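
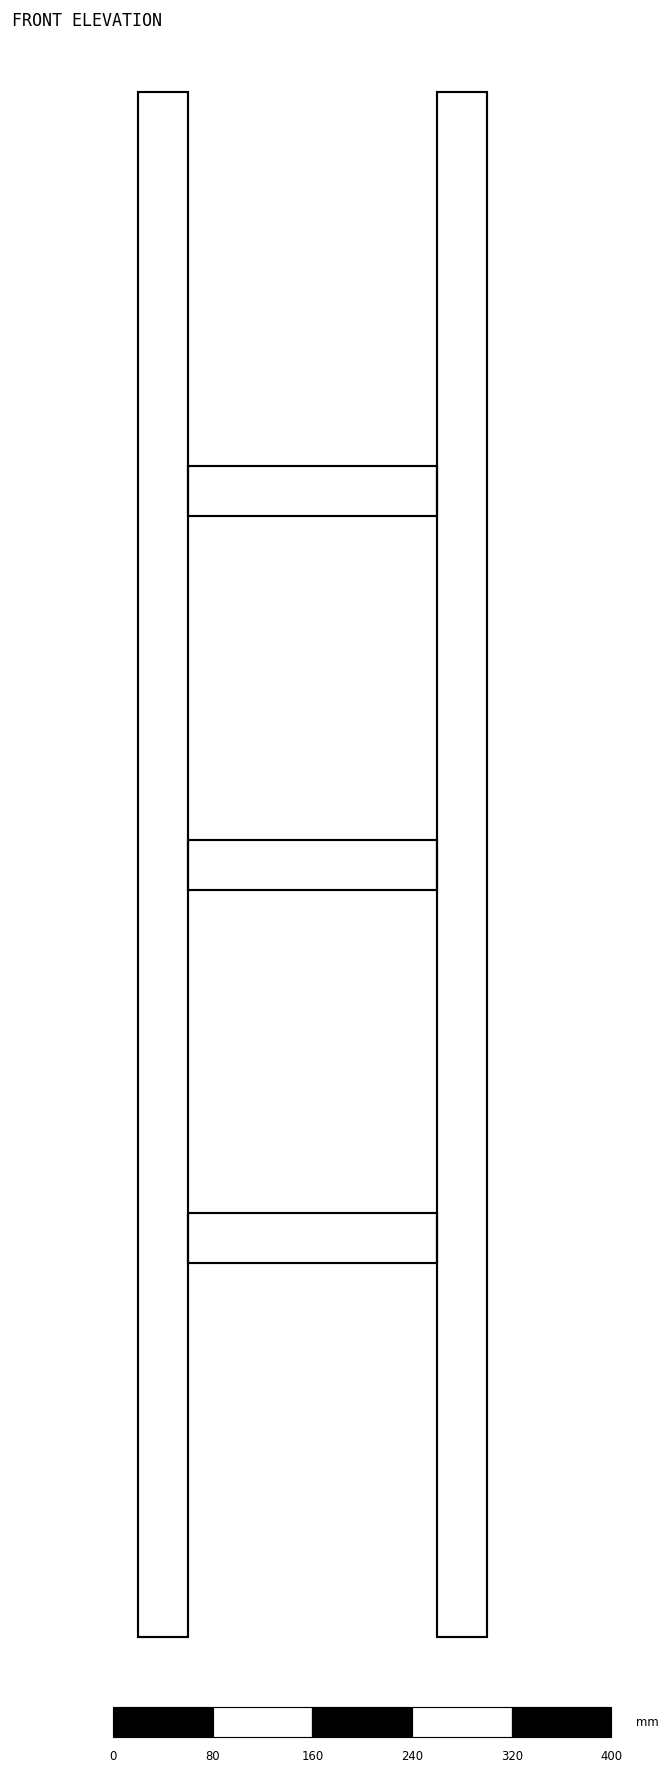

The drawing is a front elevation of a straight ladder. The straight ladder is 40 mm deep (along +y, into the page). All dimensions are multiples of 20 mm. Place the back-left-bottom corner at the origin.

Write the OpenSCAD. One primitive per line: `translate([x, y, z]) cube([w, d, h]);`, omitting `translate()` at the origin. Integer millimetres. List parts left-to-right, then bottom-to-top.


cube([40, 40, 1240]);
translate([40, 0, 300]) cube([200, 40, 40]);
translate([40, 0, 600]) cube([200, 40, 40]);
translate([40, 0, 900]) cube([200, 40, 40]);
translate([240, 0, 0]) cube([40, 40, 1240]);


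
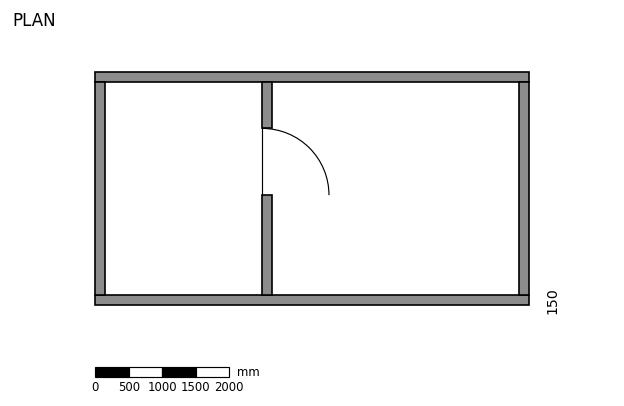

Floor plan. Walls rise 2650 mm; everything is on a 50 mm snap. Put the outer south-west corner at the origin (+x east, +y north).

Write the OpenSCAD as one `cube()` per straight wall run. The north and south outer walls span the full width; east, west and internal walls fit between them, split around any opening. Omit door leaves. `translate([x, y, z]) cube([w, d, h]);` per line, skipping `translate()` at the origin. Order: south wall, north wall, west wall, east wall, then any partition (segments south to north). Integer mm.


cube([6500, 150, 2650]);
translate([0, 3350, 0]) cube([6500, 150, 2650]);
translate([0, 150, 0]) cube([150, 3200, 2650]);
translate([6350, 150, 0]) cube([150, 3200, 2650]);
translate([2500, 150, 0]) cube([150, 1500, 2650]);
translate([2500, 2650, 0]) cube([150, 700, 2650]);


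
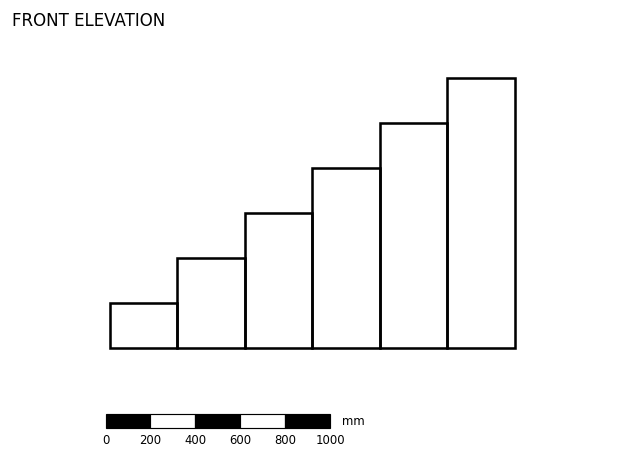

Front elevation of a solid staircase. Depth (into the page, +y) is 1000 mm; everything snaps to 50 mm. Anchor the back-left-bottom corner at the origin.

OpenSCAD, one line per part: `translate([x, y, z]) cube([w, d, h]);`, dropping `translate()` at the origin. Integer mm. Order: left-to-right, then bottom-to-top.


cube([300, 1000, 200]);
translate([300, 0, 0]) cube([300, 1000, 400]);
translate([600, 0, 0]) cube([300, 1000, 600]);
translate([900, 0, 0]) cube([300, 1000, 800]);
translate([1200, 0, 0]) cube([300, 1000, 1000]);
translate([1500, 0, 0]) cube([300, 1000, 1200]);


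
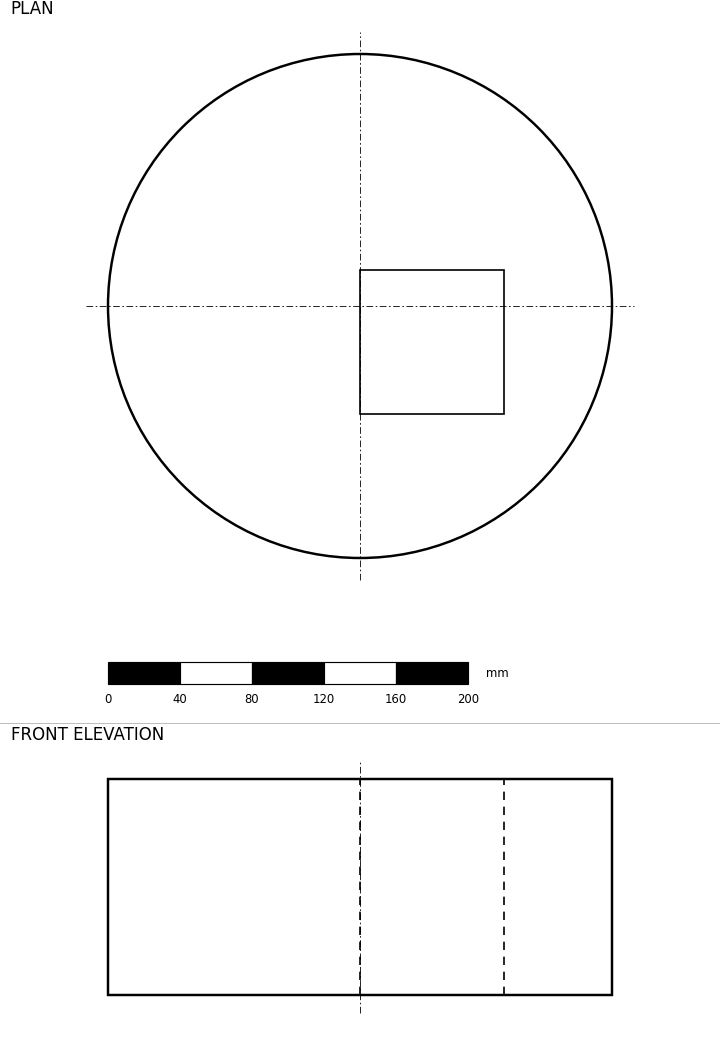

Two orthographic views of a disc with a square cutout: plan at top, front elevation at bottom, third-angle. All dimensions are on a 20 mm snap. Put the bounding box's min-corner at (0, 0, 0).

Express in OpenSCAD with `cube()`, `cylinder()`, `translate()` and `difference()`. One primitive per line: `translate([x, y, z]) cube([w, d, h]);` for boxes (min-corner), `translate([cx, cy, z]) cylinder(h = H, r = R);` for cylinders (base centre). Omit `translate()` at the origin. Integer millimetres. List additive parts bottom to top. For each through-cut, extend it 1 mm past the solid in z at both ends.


difference() {
  translate([140, 140, 0]) cylinder(h = 120, r = 140);
  translate([140, 80, -1]) cube([80, 80, 122]);
}


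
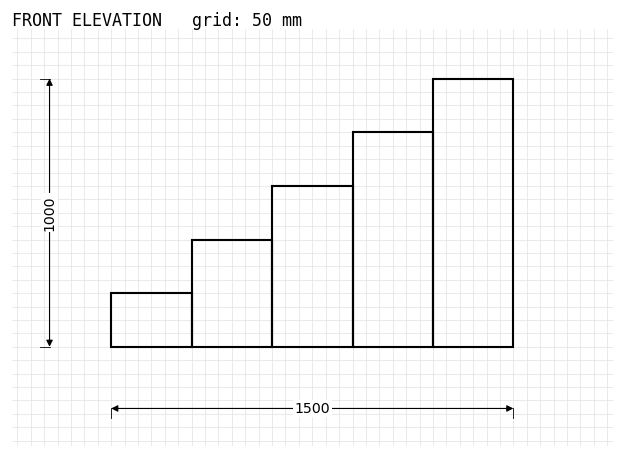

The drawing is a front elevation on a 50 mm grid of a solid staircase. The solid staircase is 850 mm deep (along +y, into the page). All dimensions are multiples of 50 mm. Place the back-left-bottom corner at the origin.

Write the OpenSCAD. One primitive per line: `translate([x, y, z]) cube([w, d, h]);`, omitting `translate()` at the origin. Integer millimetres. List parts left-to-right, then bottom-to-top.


cube([300, 850, 200]);
translate([300, 0, 0]) cube([300, 850, 400]);
translate([600, 0, 0]) cube([300, 850, 600]);
translate([900, 0, 0]) cube([300, 850, 800]);
translate([1200, 0, 0]) cube([300, 850, 1000]);


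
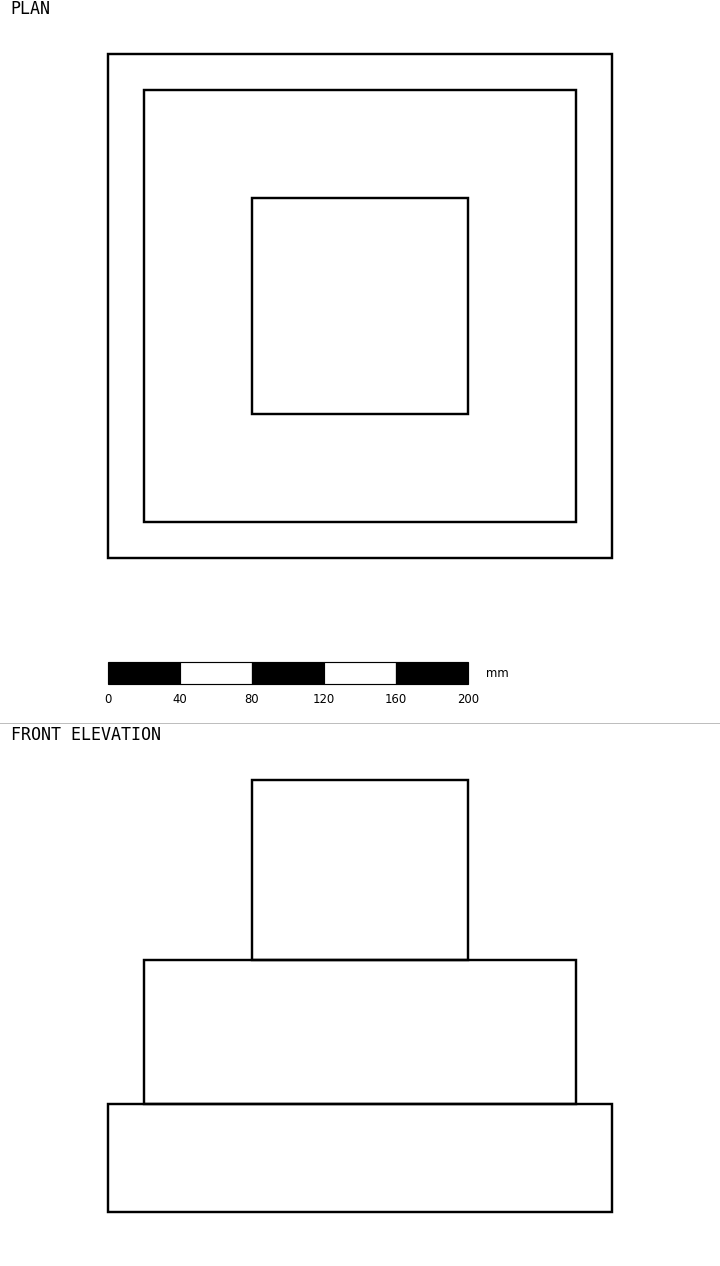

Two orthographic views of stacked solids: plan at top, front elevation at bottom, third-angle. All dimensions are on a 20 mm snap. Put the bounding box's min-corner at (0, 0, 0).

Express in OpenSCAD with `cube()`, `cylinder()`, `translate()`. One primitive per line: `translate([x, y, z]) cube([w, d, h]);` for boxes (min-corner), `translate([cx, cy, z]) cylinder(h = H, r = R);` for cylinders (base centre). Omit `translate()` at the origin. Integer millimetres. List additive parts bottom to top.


cube([280, 280, 60]);
translate([20, 20, 60]) cube([240, 240, 80]);
translate([80, 80, 140]) cube([120, 120, 100]);


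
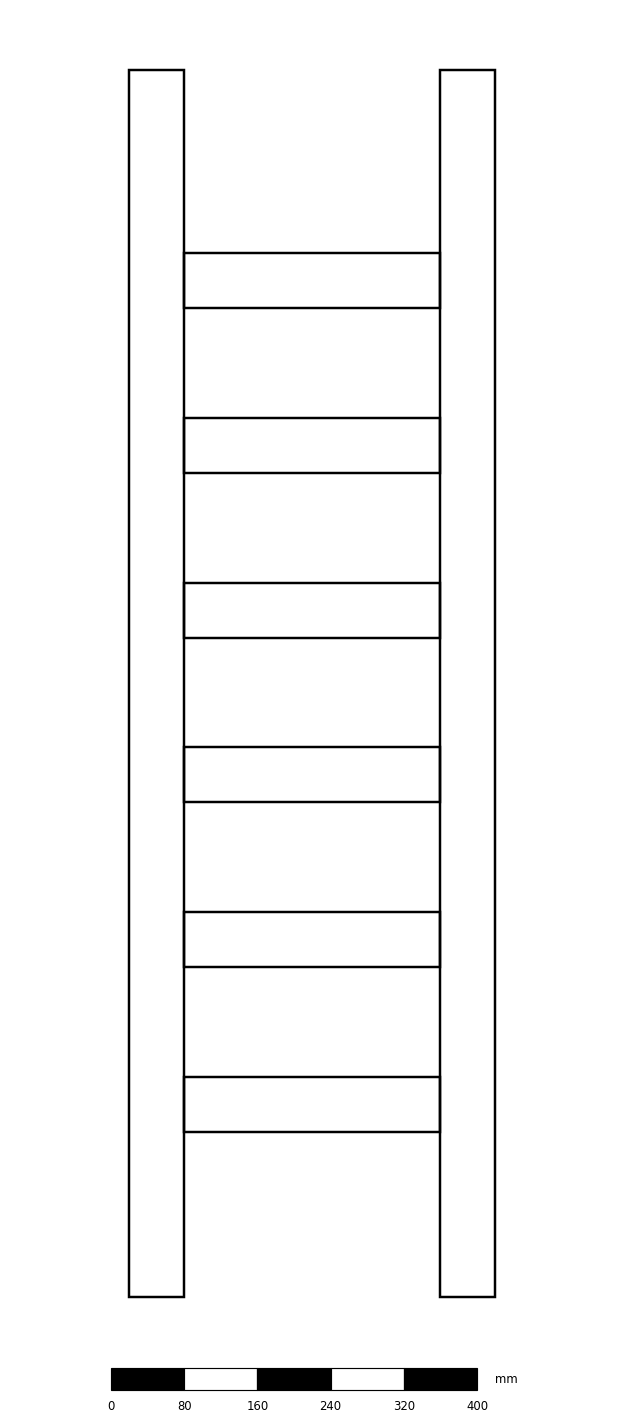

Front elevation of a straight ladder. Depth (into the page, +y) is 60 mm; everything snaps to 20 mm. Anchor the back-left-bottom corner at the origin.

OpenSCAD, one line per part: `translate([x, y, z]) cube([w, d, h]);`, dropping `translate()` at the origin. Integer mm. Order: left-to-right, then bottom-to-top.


cube([60, 60, 1340]);
translate([60, 0, 180]) cube([280, 60, 60]);
translate([60, 0, 360]) cube([280, 60, 60]);
translate([60, 0, 540]) cube([280, 60, 60]);
translate([60, 0, 720]) cube([280, 60, 60]);
translate([60, 0, 900]) cube([280, 60, 60]);
translate([60, 0, 1080]) cube([280, 60, 60]);
translate([340, 0, 0]) cube([60, 60, 1340]);


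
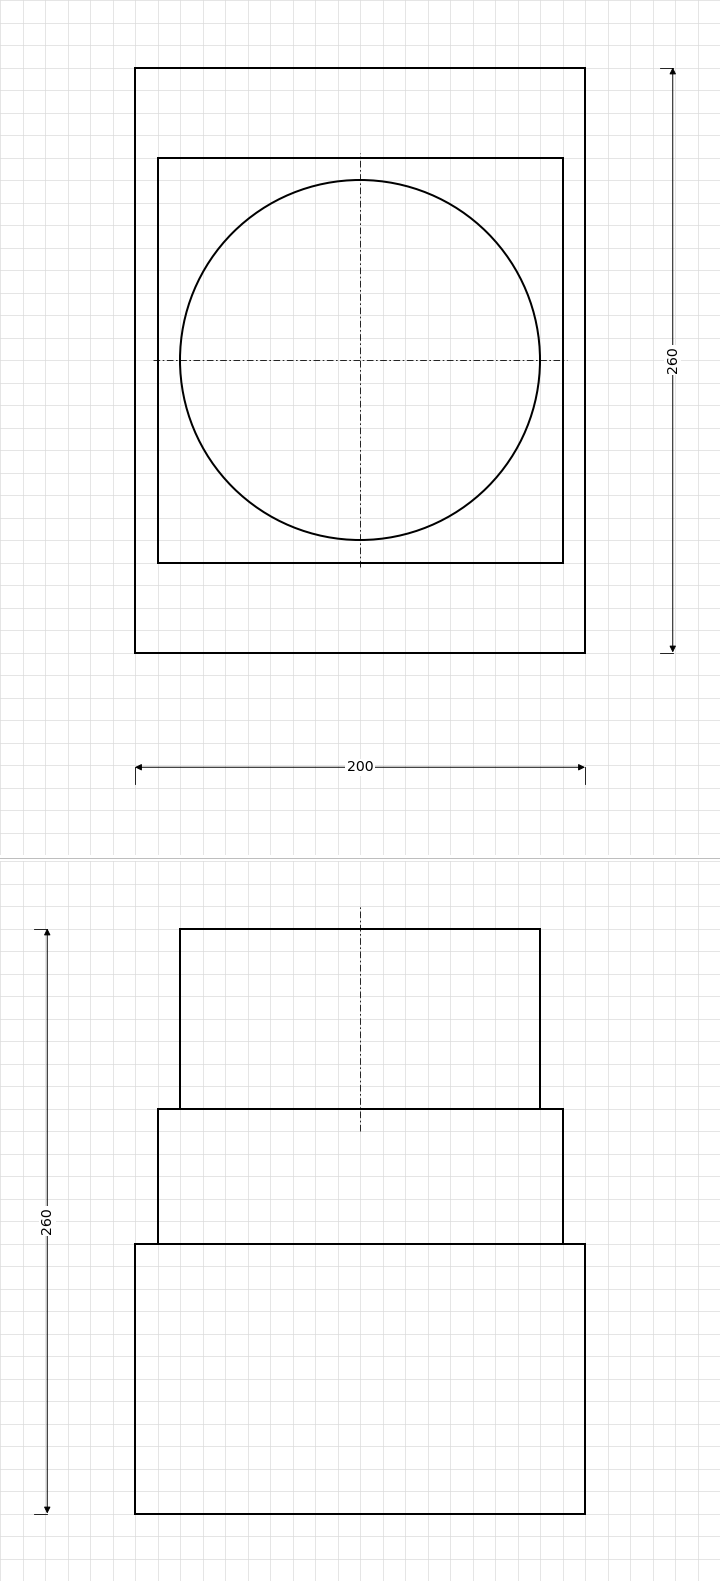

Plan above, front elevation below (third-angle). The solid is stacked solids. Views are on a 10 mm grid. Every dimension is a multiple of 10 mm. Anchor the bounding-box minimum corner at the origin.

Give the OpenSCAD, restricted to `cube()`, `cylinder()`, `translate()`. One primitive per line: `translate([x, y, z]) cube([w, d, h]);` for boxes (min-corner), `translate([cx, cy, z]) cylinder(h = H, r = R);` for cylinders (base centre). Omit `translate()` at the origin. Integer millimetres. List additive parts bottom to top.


cube([200, 260, 120]);
translate([10, 40, 120]) cube([180, 180, 60]);
translate([100, 130, 180]) cylinder(h = 80, r = 80);


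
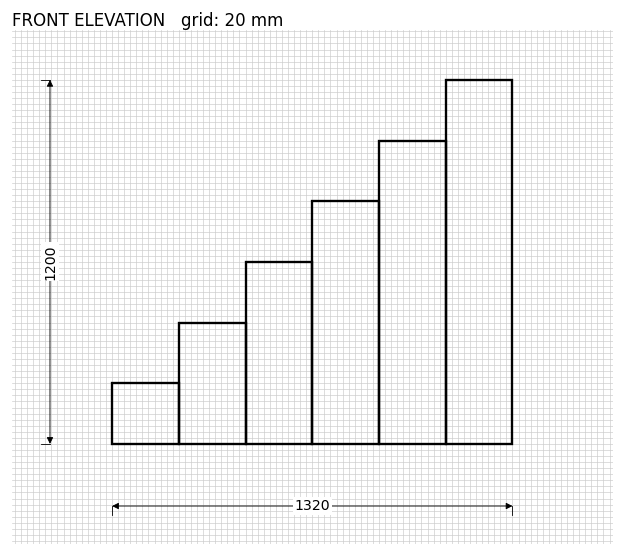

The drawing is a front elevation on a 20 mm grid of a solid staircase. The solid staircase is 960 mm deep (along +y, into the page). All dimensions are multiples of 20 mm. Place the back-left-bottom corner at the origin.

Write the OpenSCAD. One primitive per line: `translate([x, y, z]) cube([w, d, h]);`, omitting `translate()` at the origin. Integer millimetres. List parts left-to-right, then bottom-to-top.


cube([220, 960, 200]);
translate([220, 0, 0]) cube([220, 960, 400]);
translate([440, 0, 0]) cube([220, 960, 600]);
translate([660, 0, 0]) cube([220, 960, 800]);
translate([880, 0, 0]) cube([220, 960, 1000]);
translate([1100, 0, 0]) cube([220, 960, 1200]);


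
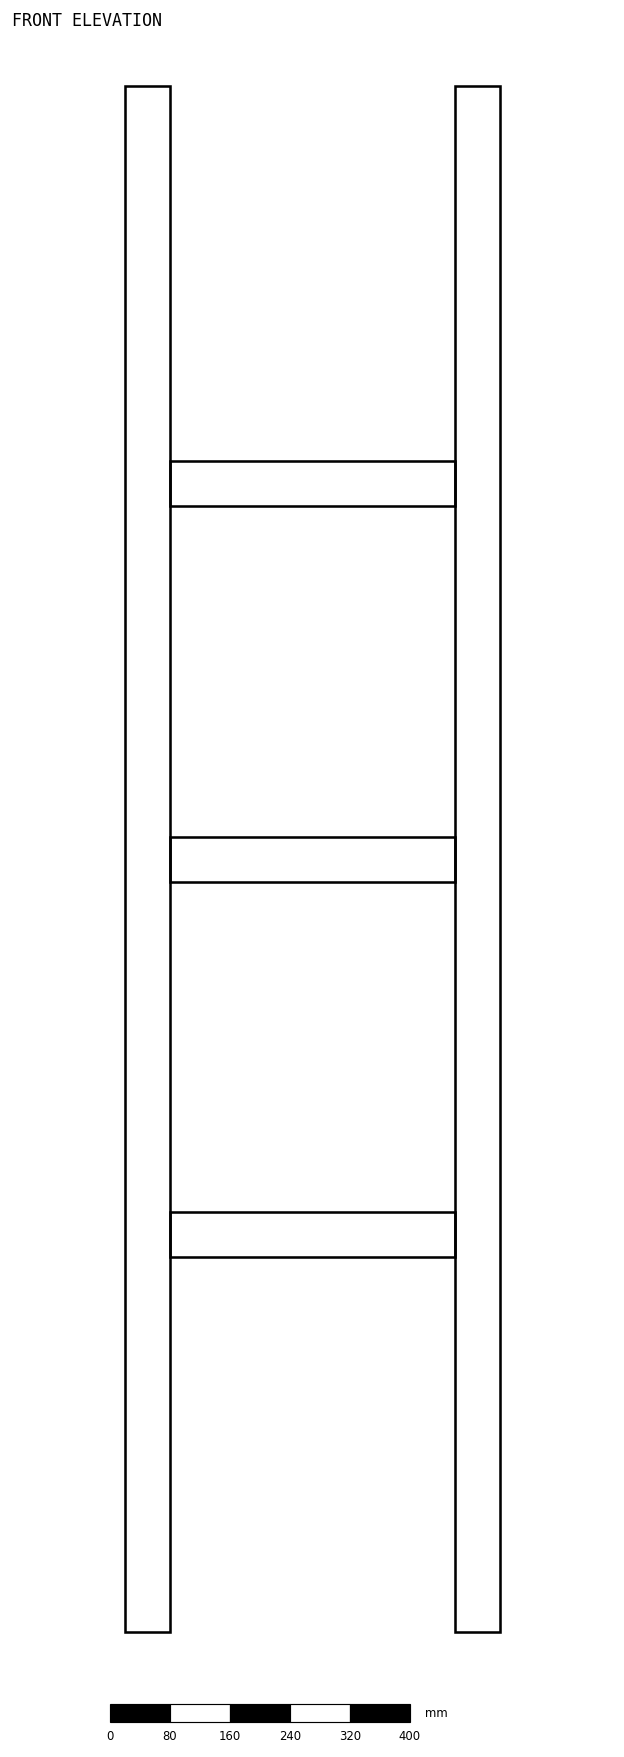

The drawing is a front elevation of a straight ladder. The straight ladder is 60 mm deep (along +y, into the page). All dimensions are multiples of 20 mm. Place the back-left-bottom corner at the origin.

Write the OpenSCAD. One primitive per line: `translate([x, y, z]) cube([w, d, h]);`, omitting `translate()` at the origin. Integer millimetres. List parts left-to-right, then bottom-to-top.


cube([60, 60, 2060]);
translate([60, 0, 500]) cube([380, 60, 60]);
translate([60, 0, 1000]) cube([380, 60, 60]);
translate([60, 0, 1500]) cube([380, 60, 60]);
translate([440, 0, 0]) cube([60, 60, 2060]);


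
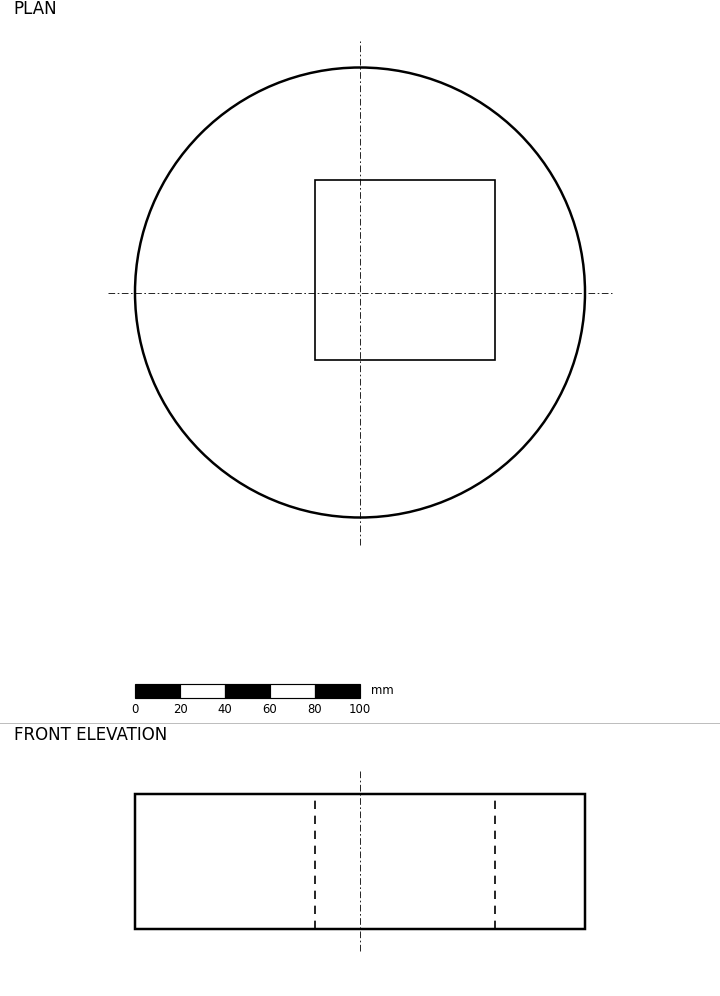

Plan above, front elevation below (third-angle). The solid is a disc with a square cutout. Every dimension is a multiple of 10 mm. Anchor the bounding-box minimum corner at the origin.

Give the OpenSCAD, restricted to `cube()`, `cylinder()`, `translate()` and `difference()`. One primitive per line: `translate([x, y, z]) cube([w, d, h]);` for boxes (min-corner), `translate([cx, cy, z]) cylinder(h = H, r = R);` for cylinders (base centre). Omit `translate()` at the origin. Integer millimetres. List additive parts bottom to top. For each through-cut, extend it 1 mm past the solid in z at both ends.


difference() {
  translate([100, 100, 0]) cylinder(h = 60, r = 100);
  translate([80, 70, -1]) cube([80, 80, 62]);
}


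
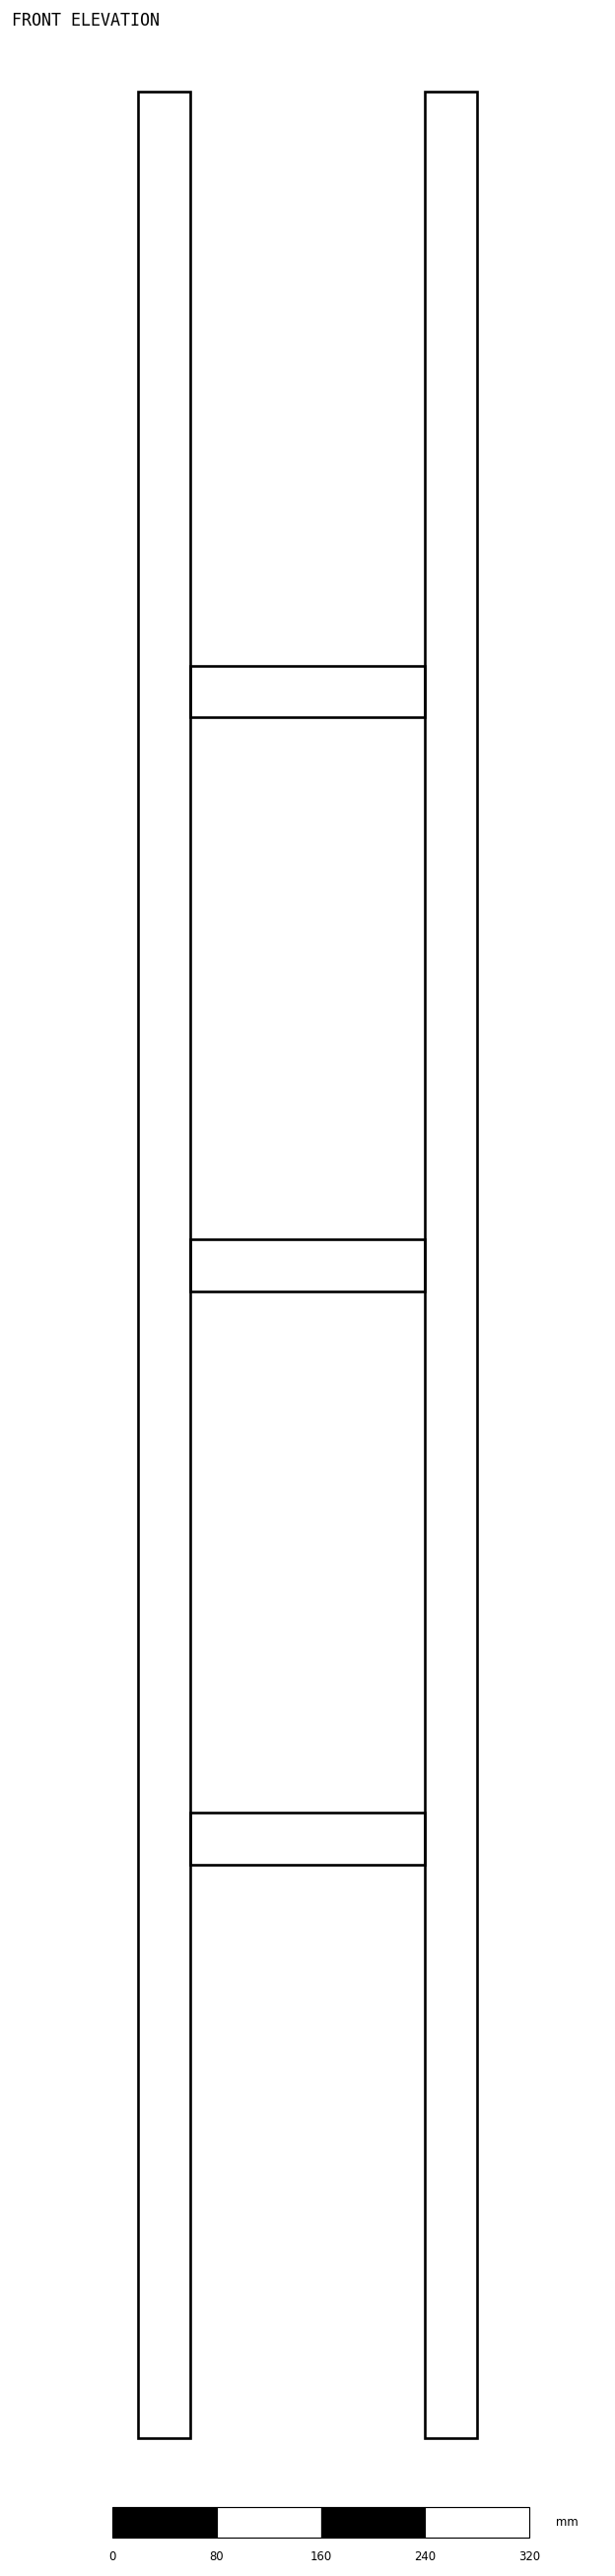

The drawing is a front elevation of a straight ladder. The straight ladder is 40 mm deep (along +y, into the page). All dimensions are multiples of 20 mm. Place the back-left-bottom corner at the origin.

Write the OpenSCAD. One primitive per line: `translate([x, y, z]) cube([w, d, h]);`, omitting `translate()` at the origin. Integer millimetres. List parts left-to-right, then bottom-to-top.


cube([40, 40, 1800]);
translate([40, 0, 440]) cube([180, 40, 40]);
translate([40, 0, 880]) cube([180, 40, 40]);
translate([40, 0, 1320]) cube([180, 40, 40]);
translate([220, 0, 0]) cube([40, 40, 1800]);


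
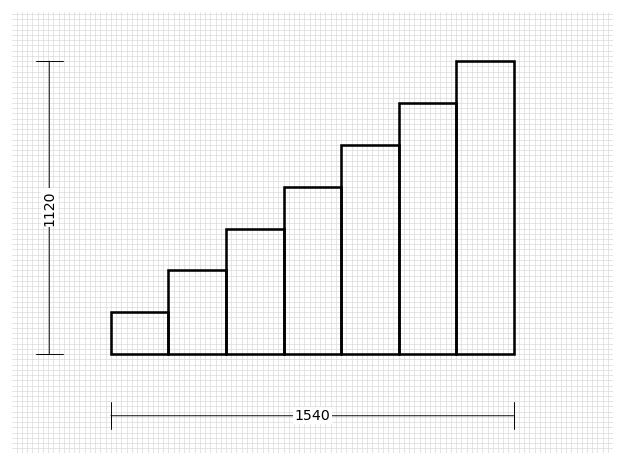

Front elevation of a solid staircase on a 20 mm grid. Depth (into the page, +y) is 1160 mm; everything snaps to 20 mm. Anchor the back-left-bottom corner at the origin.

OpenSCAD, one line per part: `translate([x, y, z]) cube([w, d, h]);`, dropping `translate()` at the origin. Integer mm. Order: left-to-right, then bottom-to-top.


cube([220, 1160, 160]);
translate([220, 0, 0]) cube([220, 1160, 320]);
translate([440, 0, 0]) cube([220, 1160, 480]);
translate([660, 0, 0]) cube([220, 1160, 640]);
translate([880, 0, 0]) cube([220, 1160, 800]);
translate([1100, 0, 0]) cube([220, 1160, 960]);
translate([1320, 0, 0]) cube([220, 1160, 1120]);


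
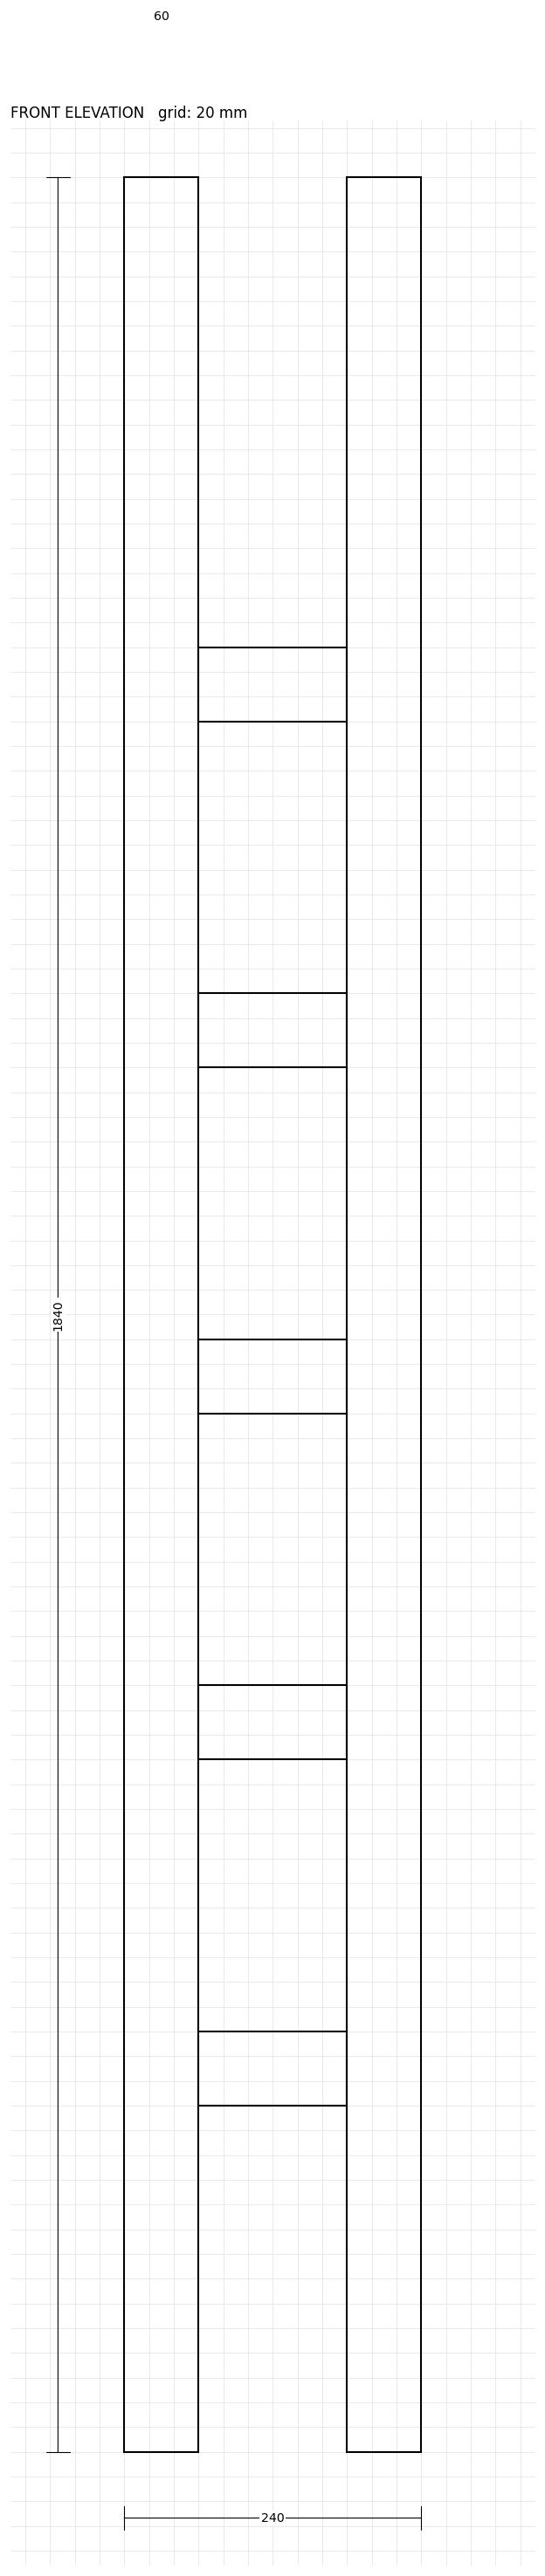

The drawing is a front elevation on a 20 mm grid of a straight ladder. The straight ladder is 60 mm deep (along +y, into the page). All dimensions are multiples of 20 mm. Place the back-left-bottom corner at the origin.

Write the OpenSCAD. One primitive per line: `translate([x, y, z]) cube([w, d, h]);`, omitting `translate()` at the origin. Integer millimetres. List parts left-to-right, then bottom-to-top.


cube([60, 60, 1840]);
translate([60, 0, 280]) cube([120, 60, 60]);
translate([60, 0, 560]) cube([120, 60, 60]);
translate([60, 0, 840]) cube([120, 60, 60]);
translate([60, 0, 1120]) cube([120, 60, 60]);
translate([60, 0, 1400]) cube([120, 60, 60]);
translate([180, 0, 0]) cube([60, 60, 1840]);


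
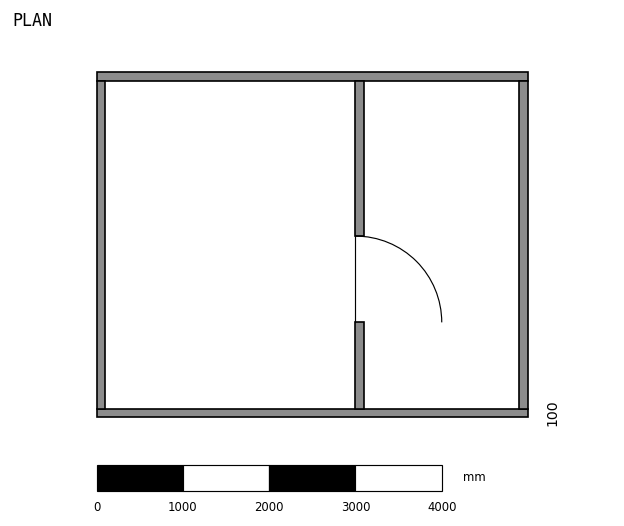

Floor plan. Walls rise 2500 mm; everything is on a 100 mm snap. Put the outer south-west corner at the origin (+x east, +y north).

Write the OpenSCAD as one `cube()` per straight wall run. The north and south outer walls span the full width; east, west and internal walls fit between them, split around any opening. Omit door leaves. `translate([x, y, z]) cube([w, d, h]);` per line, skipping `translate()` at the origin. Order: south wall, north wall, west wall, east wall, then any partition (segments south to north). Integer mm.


cube([5000, 100, 2500]);
translate([0, 3900, 0]) cube([5000, 100, 2500]);
translate([0, 100, 0]) cube([100, 3800, 2500]);
translate([4900, 100, 0]) cube([100, 3800, 2500]);
translate([3000, 100, 0]) cube([100, 1000, 2500]);
translate([3000, 2100, 0]) cube([100, 1800, 2500]);


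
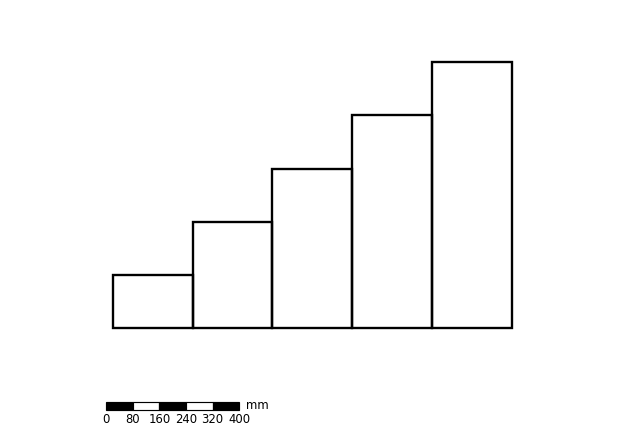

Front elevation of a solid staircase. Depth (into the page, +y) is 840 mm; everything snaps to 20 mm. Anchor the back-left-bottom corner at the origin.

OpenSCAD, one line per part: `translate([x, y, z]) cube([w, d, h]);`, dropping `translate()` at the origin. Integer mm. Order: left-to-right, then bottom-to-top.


cube([240, 840, 160]);
translate([240, 0, 0]) cube([240, 840, 320]);
translate([480, 0, 0]) cube([240, 840, 480]);
translate([720, 0, 0]) cube([240, 840, 640]);
translate([960, 0, 0]) cube([240, 840, 800]);


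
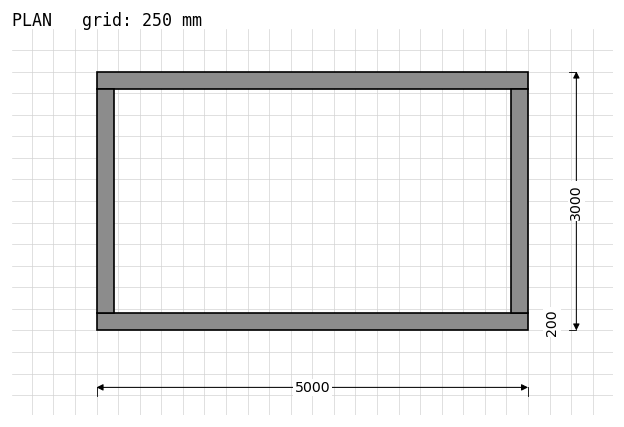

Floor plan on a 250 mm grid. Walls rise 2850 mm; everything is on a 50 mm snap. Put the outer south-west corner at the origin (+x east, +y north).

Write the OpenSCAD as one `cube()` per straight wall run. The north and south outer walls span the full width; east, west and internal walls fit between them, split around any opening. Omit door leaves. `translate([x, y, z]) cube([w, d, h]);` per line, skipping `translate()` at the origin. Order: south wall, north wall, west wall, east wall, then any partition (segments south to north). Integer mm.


cube([5000, 200, 2850]);
translate([0, 2800, 0]) cube([5000, 200, 2850]);
translate([0, 200, 0]) cube([200, 2600, 2850]);
translate([4800, 200, 0]) cube([200, 2600, 2850]);


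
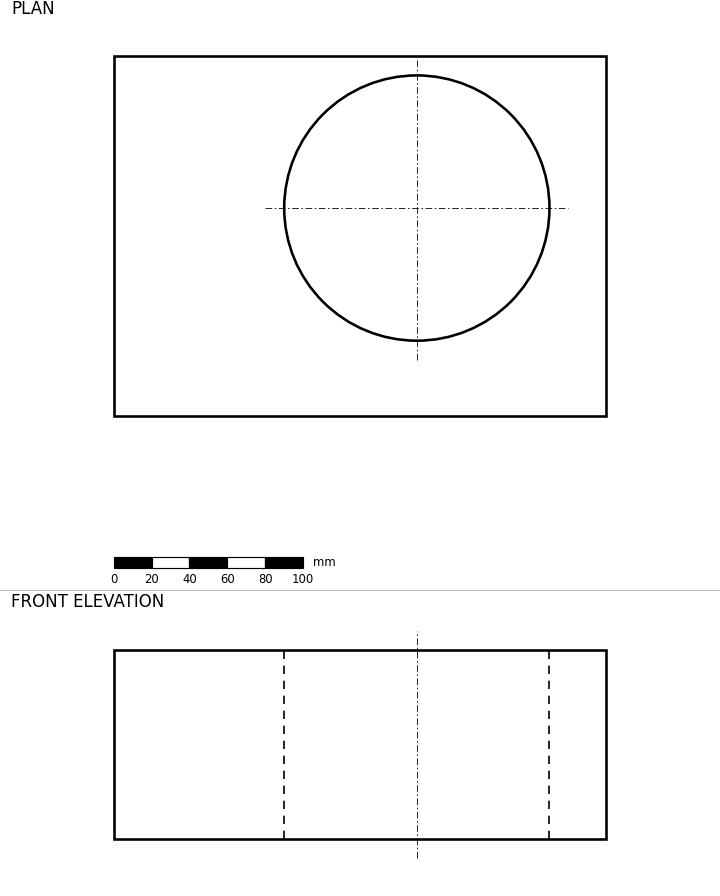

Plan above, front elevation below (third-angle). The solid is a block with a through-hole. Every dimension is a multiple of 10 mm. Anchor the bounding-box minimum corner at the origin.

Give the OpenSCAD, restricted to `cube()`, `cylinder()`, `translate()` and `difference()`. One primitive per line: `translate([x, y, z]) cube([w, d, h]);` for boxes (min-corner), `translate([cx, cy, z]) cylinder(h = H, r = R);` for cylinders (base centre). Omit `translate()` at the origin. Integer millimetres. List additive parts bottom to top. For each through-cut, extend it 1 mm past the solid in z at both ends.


difference() {
  cube([260, 190, 100]);
  translate([160, 110, -1]) cylinder(h = 102, r = 70);
}


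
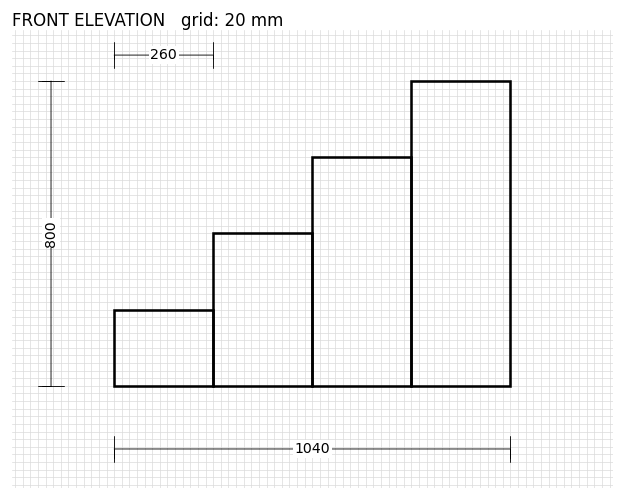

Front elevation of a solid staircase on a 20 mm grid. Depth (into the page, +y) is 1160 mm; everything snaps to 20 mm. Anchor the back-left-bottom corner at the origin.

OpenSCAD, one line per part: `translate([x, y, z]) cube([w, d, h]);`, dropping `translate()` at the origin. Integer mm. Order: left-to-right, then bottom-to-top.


cube([260, 1160, 200]);
translate([260, 0, 0]) cube([260, 1160, 400]);
translate([520, 0, 0]) cube([260, 1160, 600]);
translate([780, 0, 0]) cube([260, 1160, 800]);


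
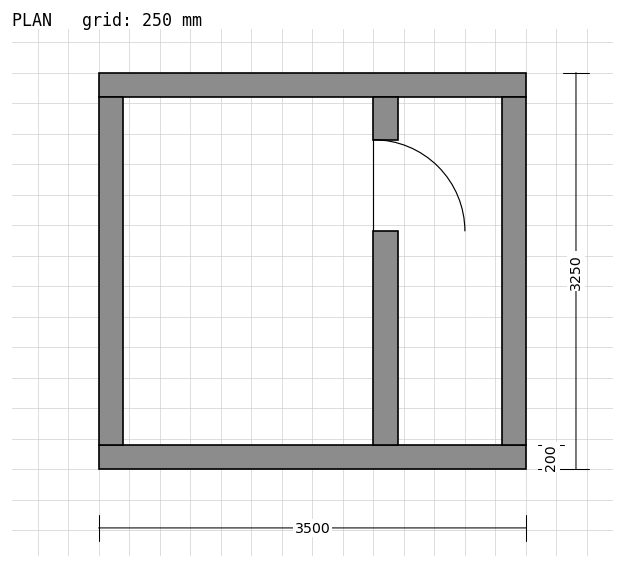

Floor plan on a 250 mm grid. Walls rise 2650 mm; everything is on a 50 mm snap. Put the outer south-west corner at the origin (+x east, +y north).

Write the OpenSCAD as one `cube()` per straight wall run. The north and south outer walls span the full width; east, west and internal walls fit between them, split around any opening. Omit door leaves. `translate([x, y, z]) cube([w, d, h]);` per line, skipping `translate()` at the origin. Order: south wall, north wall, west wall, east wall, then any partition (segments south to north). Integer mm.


cube([3500, 200, 2650]);
translate([0, 3050, 0]) cube([3500, 200, 2650]);
translate([0, 200, 0]) cube([200, 2850, 2650]);
translate([3300, 200, 0]) cube([200, 2850, 2650]);
translate([2250, 200, 0]) cube([200, 1750, 2650]);
translate([2250, 2700, 0]) cube([200, 350, 2650]);


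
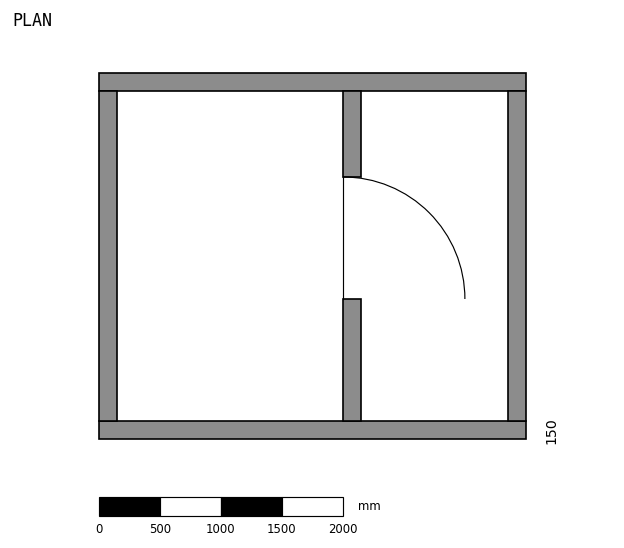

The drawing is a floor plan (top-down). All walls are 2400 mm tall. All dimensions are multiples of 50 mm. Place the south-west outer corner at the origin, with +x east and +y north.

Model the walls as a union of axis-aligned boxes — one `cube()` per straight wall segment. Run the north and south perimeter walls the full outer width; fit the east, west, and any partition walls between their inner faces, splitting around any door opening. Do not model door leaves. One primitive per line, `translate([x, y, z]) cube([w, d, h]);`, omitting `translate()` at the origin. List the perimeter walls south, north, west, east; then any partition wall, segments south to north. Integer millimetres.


cube([3500, 150, 2400]);
translate([0, 2850, 0]) cube([3500, 150, 2400]);
translate([0, 150, 0]) cube([150, 2700, 2400]);
translate([3350, 150, 0]) cube([150, 2700, 2400]);
translate([2000, 150, 0]) cube([150, 1000, 2400]);
translate([2000, 2150, 0]) cube([150, 700, 2400]);


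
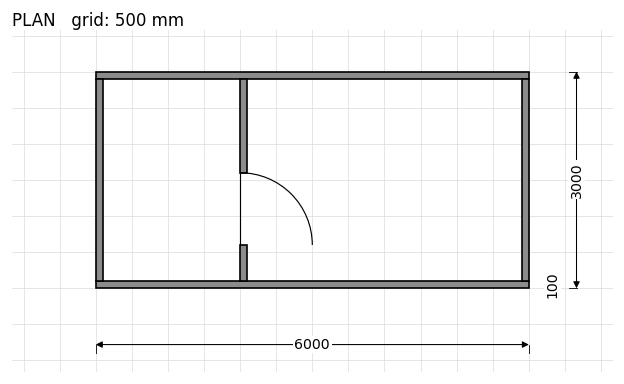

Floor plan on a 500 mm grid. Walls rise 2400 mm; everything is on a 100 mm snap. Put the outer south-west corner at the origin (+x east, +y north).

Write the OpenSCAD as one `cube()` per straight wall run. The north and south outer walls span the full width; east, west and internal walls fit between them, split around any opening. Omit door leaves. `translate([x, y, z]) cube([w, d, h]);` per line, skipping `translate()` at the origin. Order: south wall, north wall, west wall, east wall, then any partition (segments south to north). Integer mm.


cube([6000, 100, 2400]);
translate([0, 2900, 0]) cube([6000, 100, 2400]);
translate([0, 100, 0]) cube([100, 2800, 2400]);
translate([5900, 100, 0]) cube([100, 2800, 2400]);
translate([2000, 100, 0]) cube([100, 500, 2400]);
translate([2000, 1600, 0]) cube([100, 1300, 2400]);


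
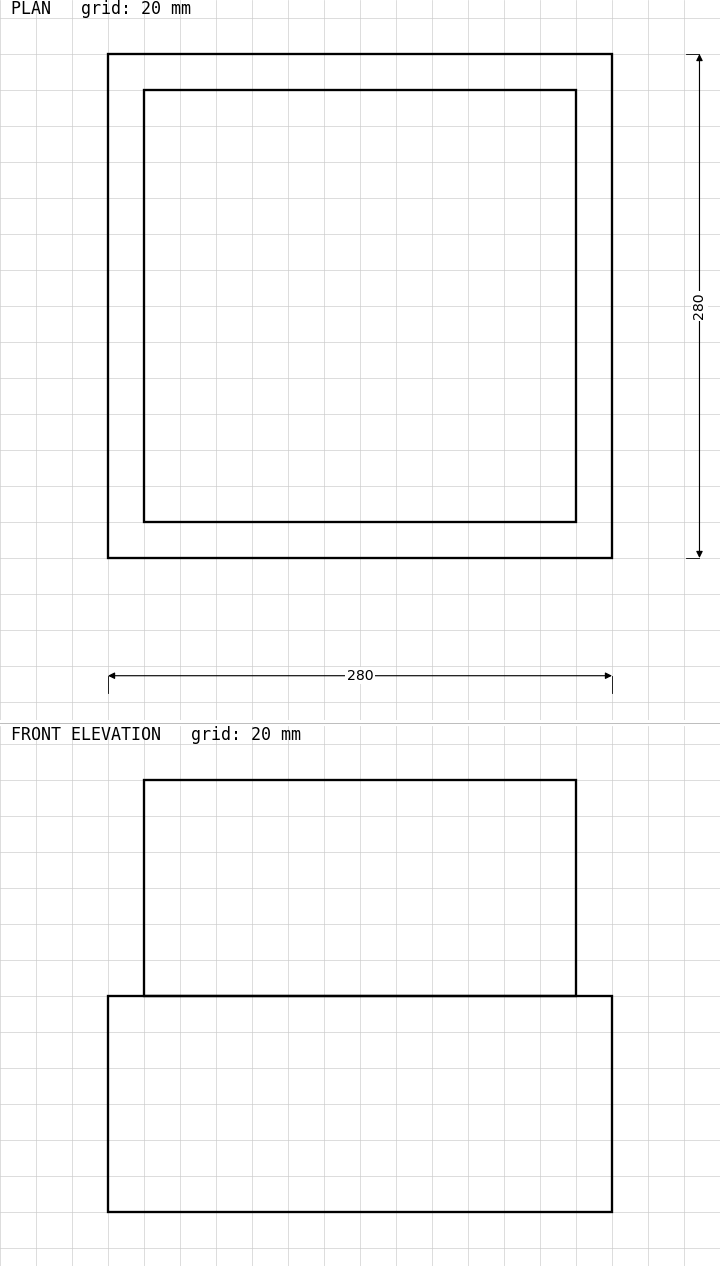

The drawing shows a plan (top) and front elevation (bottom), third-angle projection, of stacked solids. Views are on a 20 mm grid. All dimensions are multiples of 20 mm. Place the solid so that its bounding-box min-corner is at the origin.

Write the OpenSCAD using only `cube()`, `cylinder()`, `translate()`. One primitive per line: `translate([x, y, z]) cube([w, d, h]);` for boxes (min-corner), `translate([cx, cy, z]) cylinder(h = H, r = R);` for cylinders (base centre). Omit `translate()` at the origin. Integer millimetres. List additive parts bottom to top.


cube([280, 280, 120]);
translate([20, 20, 120]) cube([240, 240, 120]);


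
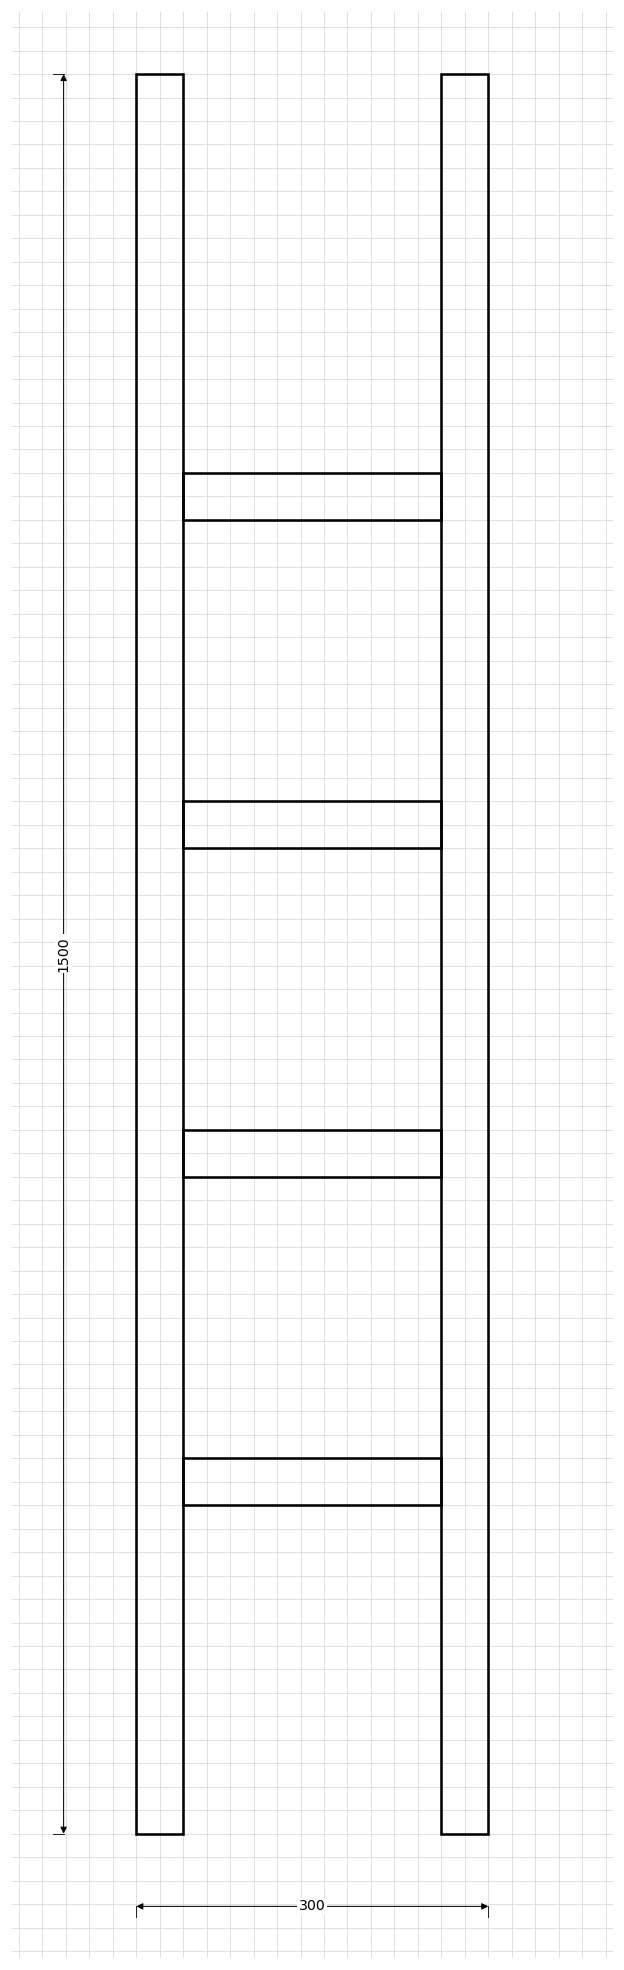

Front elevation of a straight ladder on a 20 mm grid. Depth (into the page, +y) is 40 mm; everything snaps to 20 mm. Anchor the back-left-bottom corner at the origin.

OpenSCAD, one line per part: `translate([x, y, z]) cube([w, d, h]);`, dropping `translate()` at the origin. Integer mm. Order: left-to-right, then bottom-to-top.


cube([40, 40, 1500]);
translate([40, 0, 280]) cube([220, 40, 40]);
translate([40, 0, 560]) cube([220, 40, 40]);
translate([40, 0, 840]) cube([220, 40, 40]);
translate([40, 0, 1120]) cube([220, 40, 40]);
translate([260, 0, 0]) cube([40, 40, 1500]);


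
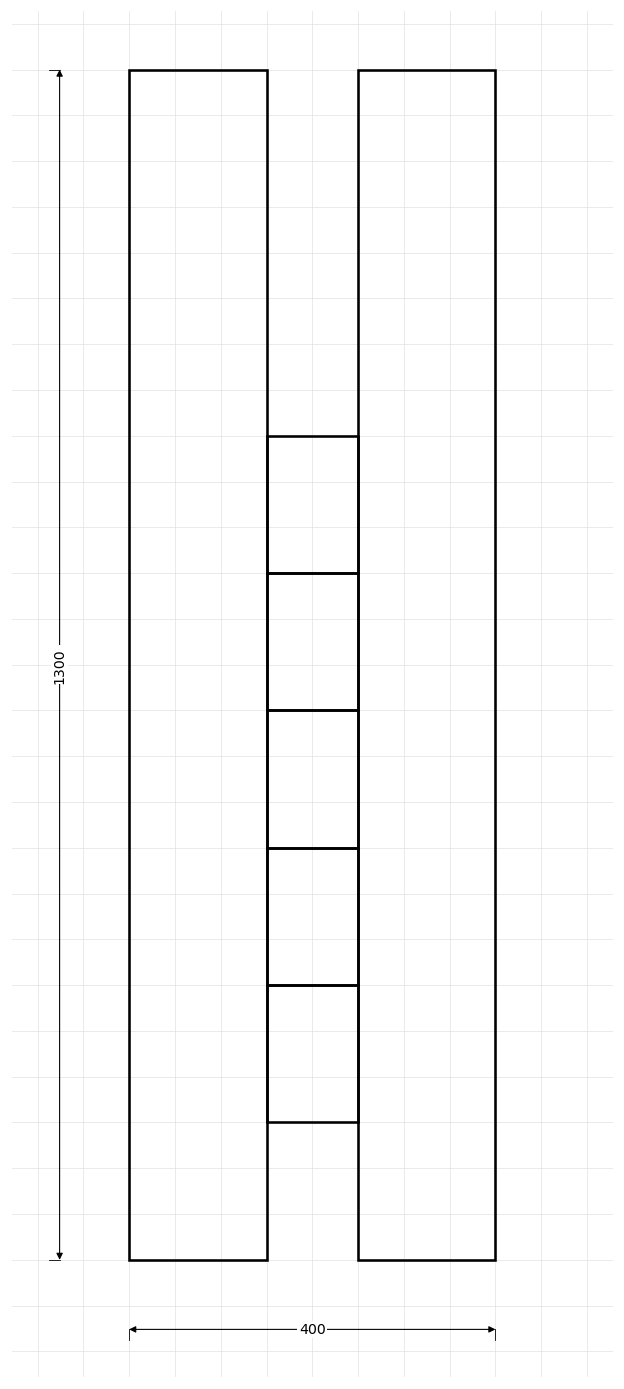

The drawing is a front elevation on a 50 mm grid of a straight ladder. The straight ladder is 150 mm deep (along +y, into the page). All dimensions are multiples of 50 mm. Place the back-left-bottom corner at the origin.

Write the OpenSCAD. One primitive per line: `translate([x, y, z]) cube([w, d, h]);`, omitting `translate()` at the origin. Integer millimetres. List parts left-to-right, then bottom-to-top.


cube([150, 150, 1300]);
translate([150, 0, 150]) cube([100, 150, 150]);
translate([150, 0, 300]) cube([100, 150, 150]);
translate([150, 0, 450]) cube([100, 150, 150]);
translate([150, 0, 600]) cube([100, 150, 150]);
translate([150, 0, 750]) cube([100, 150, 150]);
translate([250, 0, 0]) cube([150, 150, 1300]);


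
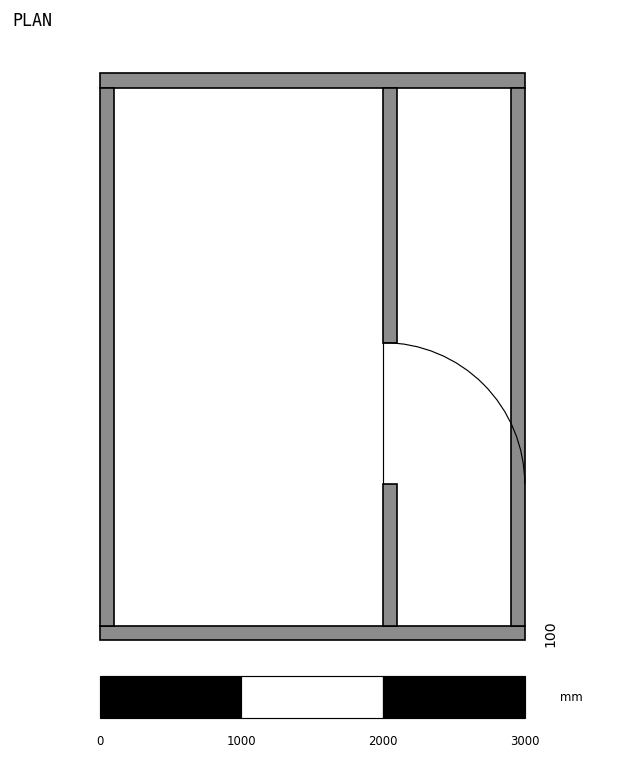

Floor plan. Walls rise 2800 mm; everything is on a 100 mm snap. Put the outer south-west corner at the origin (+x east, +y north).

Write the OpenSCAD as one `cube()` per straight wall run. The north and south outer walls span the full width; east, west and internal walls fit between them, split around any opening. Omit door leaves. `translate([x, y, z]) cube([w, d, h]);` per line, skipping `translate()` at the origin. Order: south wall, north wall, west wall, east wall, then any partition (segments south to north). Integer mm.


cube([3000, 100, 2800]);
translate([0, 3900, 0]) cube([3000, 100, 2800]);
translate([0, 100, 0]) cube([100, 3800, 2800]);
translate([2900, 100, 0]) cube([100, 3800, 2800]);
translate([2000, 100, 0]) cube([100, 1000, 2800]);
translate([2000, 2100, 0]) cube([100, 1800, 2800]);


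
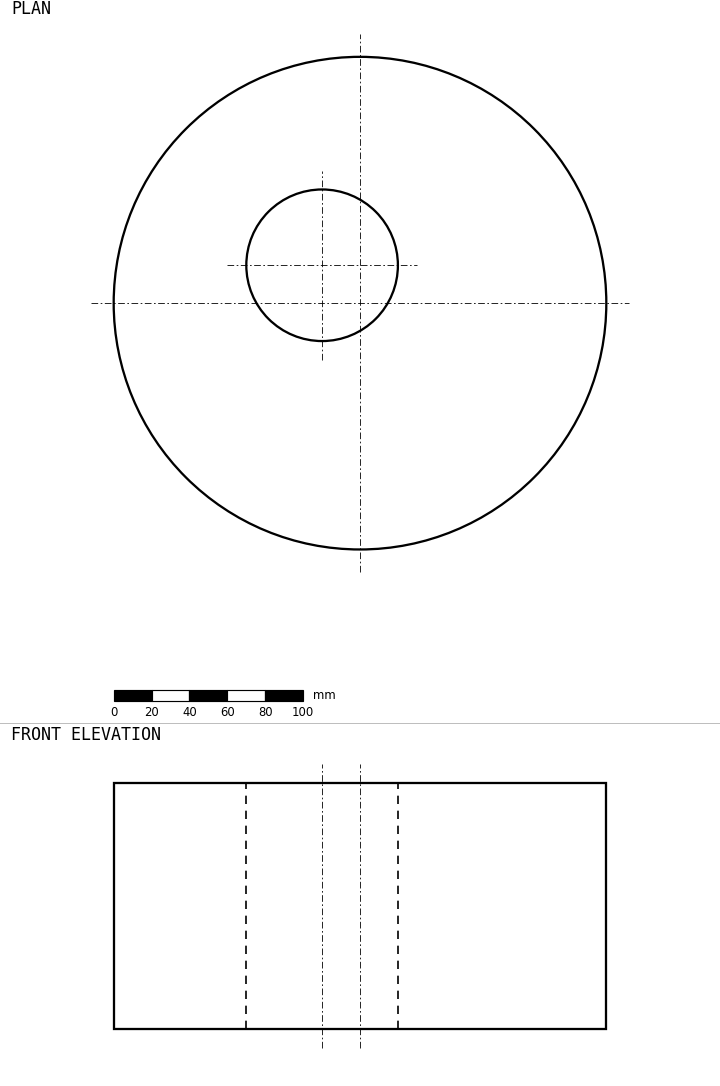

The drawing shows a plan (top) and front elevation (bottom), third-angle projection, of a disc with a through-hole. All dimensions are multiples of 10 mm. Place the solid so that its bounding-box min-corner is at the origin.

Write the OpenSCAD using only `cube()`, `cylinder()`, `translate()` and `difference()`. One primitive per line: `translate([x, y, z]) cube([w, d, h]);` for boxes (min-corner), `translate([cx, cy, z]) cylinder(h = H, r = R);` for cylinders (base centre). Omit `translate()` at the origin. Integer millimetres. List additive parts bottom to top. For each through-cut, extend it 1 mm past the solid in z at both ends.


difference() {
  translate([130, 130, 0]) cylinder(h = 130, r = 130);
  translate([110, 150, -1]) cylinder(h = 132, r = 40);
}


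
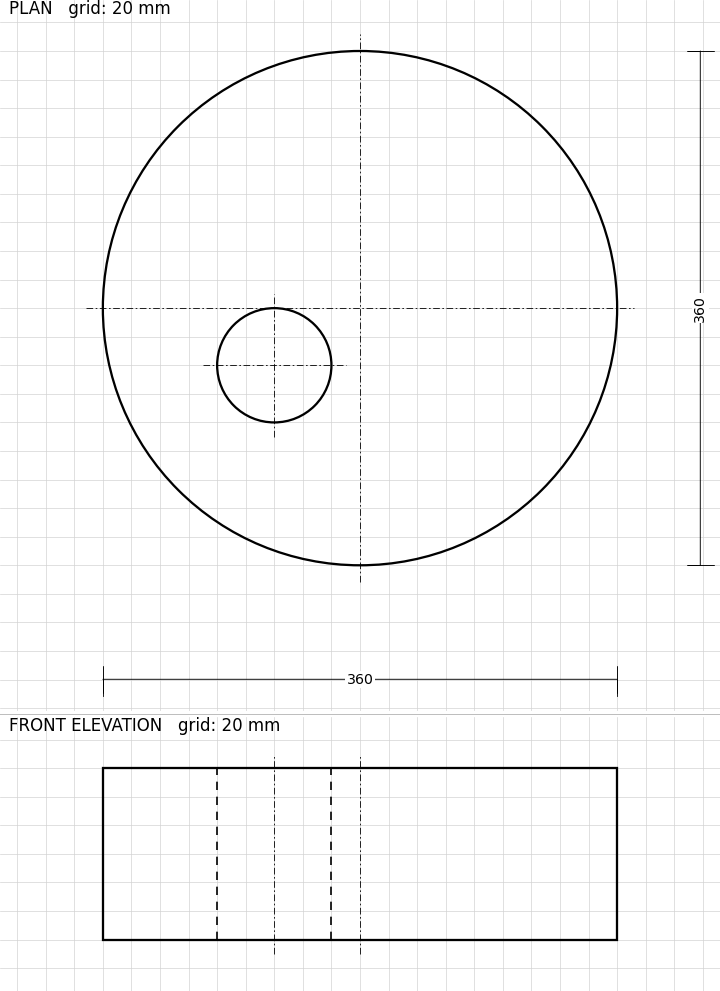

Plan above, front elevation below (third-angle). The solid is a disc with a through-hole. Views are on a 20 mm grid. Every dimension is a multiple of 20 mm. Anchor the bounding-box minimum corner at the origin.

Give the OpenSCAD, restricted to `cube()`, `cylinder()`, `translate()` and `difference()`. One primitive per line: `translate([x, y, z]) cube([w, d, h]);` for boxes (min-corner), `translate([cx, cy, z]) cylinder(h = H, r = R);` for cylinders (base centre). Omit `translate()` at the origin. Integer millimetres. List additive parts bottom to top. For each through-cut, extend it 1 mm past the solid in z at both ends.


difference() {
  translate([180, 180, 0]) cylinder(h = 120, r = 180);
  translate([120, 140, -1]) cylinder(h = 122, r = 40);
}


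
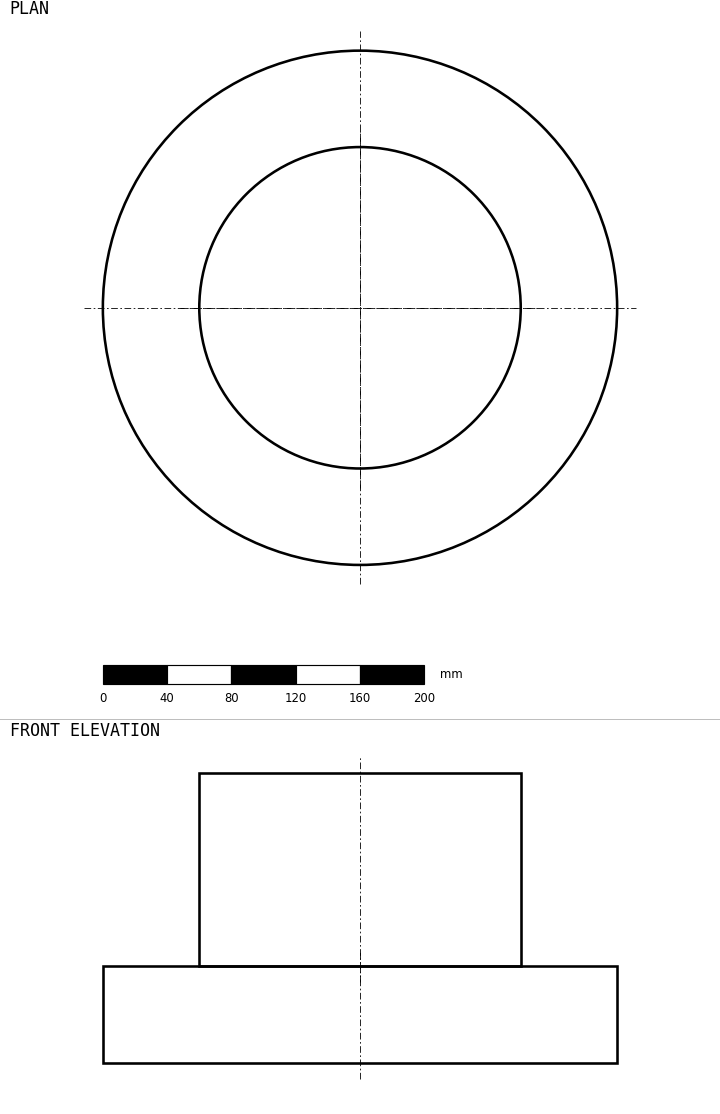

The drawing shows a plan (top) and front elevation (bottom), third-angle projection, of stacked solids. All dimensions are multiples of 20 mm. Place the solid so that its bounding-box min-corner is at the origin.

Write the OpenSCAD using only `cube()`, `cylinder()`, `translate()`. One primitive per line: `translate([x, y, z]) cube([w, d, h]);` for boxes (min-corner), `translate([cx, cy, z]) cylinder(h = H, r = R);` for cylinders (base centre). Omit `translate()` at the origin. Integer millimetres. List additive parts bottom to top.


translate([160, 160, 0]) cylinder(h = 60, r = 160);
translate([160, 160, 60]) cylinder(h = 120, r = 100);


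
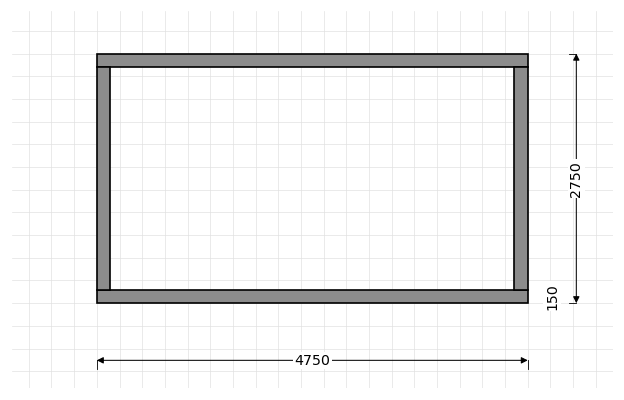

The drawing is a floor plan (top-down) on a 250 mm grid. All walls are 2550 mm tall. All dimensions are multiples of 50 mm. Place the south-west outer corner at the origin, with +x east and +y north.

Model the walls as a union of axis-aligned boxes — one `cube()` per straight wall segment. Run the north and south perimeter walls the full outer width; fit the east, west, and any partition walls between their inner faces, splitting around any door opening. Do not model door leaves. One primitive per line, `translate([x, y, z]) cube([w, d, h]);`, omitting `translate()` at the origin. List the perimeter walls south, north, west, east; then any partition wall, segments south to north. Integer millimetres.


cube([4750, 150, 2550]);
translate([0, 2600, 0]) cube([4750, 150, 2550]);
translate([0, 150, 0]) cube([150, 2450, 2550]);
translate([4600, 150, 0]) cube([150, 2450, 2550]);


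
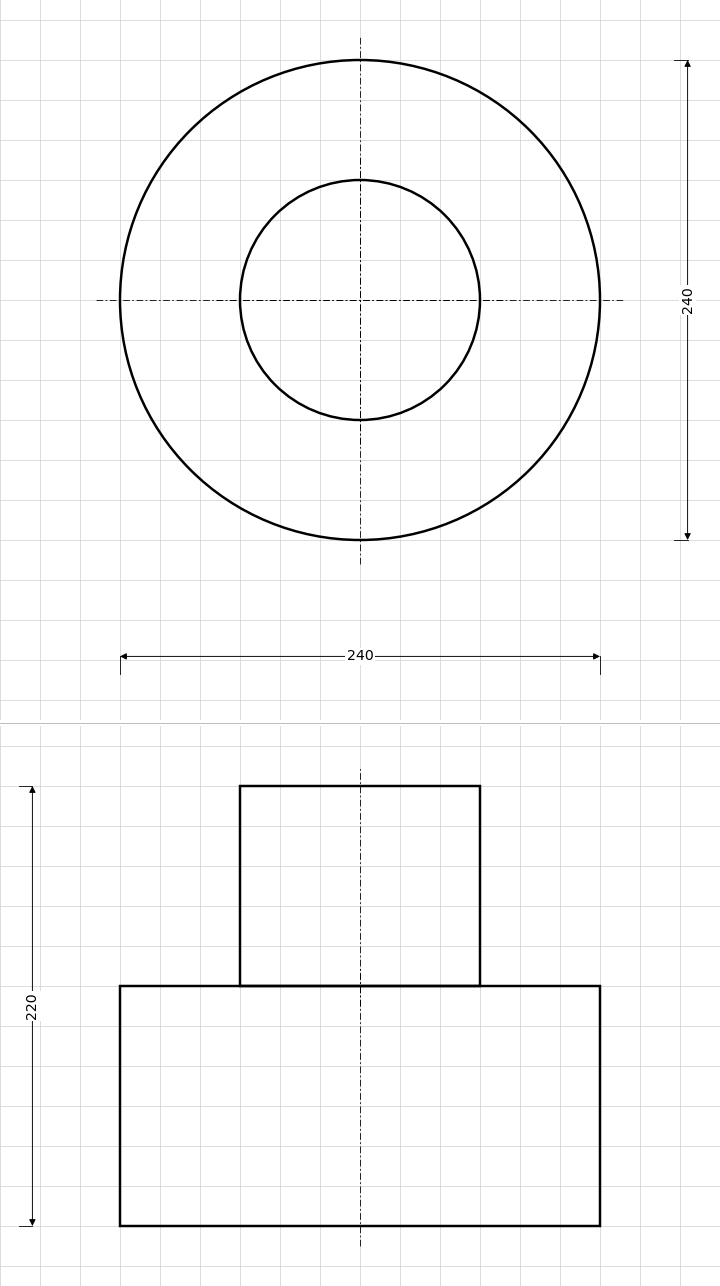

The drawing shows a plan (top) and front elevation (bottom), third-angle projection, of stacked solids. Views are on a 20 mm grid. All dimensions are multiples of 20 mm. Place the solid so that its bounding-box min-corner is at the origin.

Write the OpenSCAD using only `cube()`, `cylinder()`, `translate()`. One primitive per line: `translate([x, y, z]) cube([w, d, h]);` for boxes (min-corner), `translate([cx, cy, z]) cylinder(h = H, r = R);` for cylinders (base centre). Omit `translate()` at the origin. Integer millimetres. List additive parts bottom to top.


translate([120, 120, 0]) cylinder(h = 120, r = 120);
translate([120, 120, 120]) cylinder(h = 100, r = 60);


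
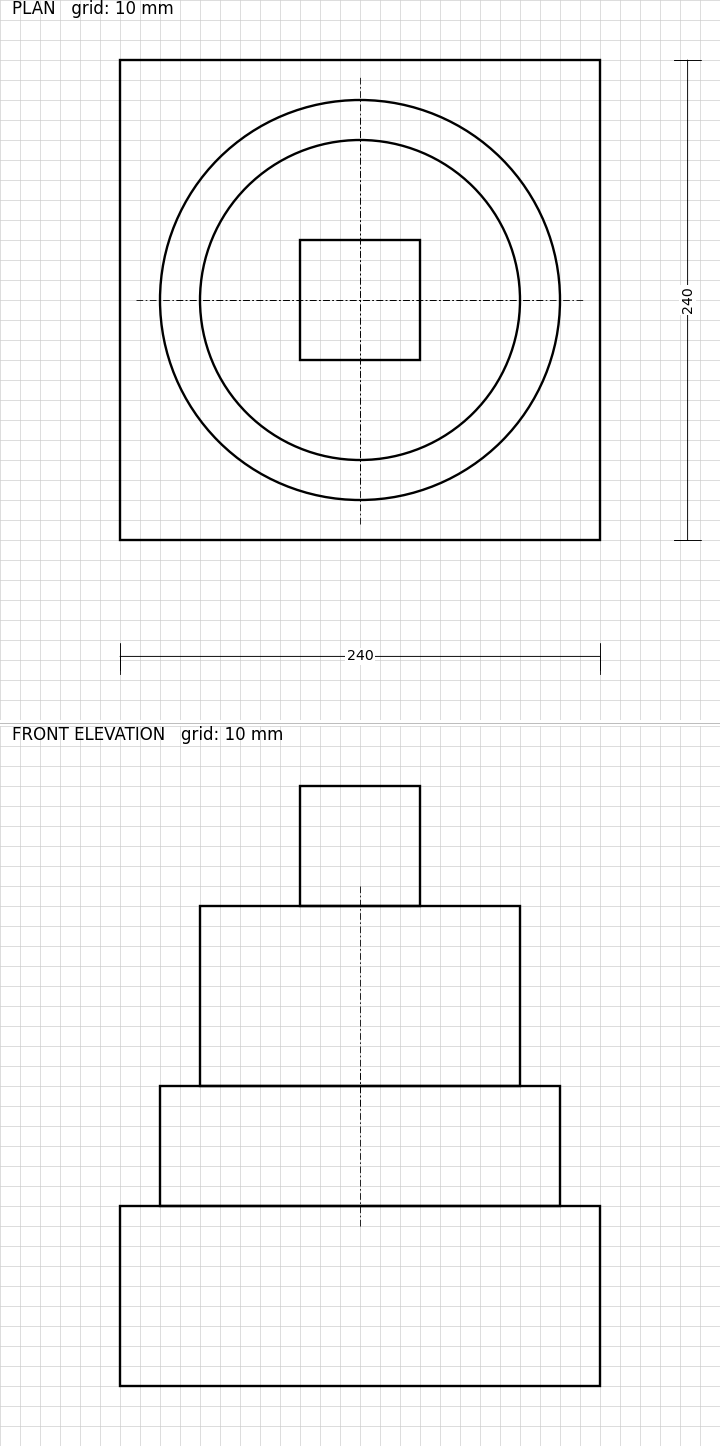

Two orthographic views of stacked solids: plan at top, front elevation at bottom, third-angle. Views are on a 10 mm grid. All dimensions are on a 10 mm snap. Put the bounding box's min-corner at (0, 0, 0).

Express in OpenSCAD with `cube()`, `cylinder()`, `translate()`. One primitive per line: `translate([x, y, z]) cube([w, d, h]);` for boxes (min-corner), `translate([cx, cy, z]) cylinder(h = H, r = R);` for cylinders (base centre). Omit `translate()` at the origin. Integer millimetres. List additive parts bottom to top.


cube([240, 240, 90]);
translate([120, 120, 90]) cylinder(h = 60, r = 100);
translate([120, 120, 150]) cylinder(h = 90, r = 80);
translate([90, 90, 240]) cube([60, 60, 60]);


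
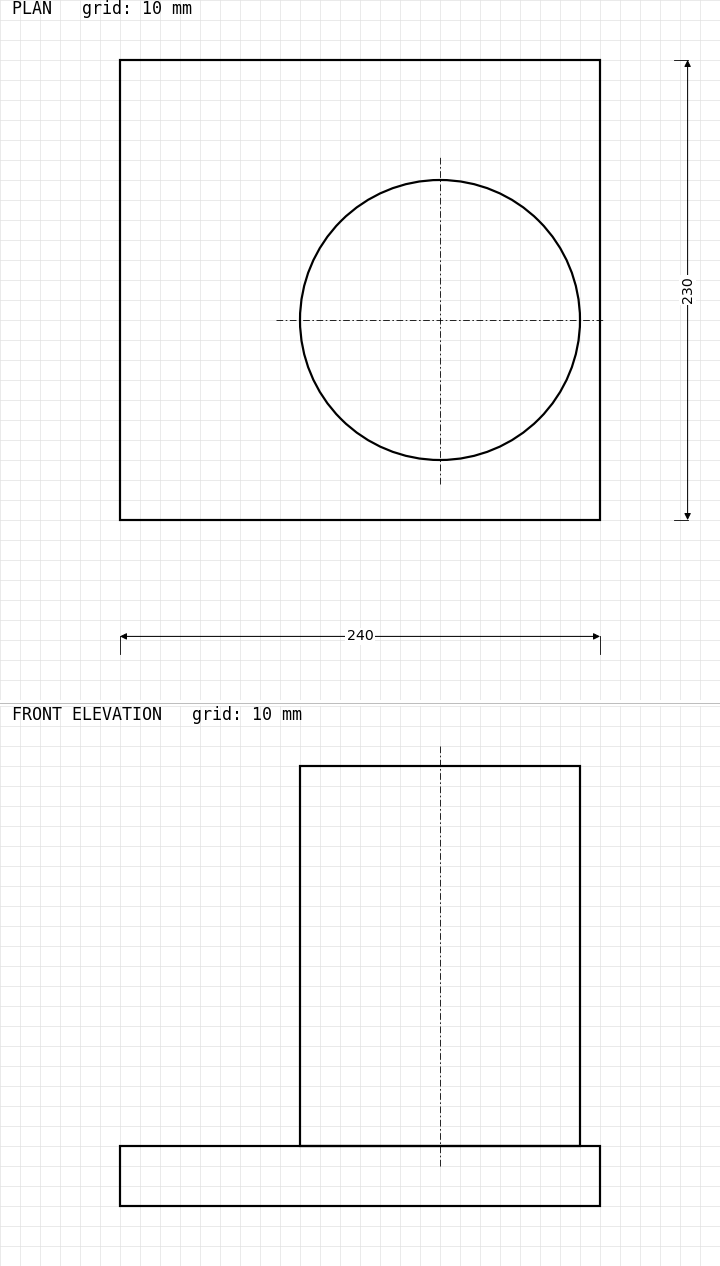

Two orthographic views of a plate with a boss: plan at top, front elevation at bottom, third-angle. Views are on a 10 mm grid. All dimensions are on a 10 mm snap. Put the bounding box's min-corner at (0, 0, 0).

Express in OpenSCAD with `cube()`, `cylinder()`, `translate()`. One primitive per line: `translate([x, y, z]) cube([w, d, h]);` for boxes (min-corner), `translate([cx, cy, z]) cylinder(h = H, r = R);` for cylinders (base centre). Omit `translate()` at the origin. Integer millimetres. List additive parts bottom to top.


cube([240, 230, 30]);
translate([160, 100, 30]) cylinder(h = 190, r = 70);
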